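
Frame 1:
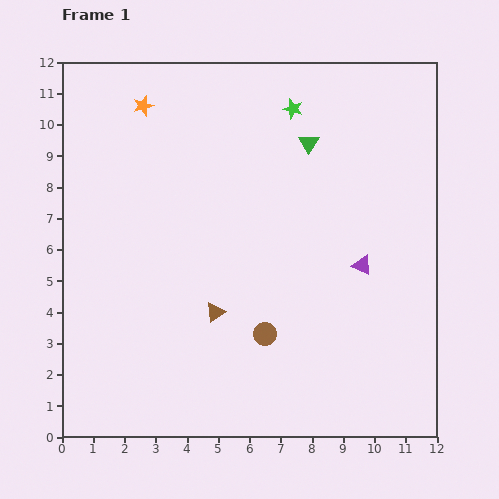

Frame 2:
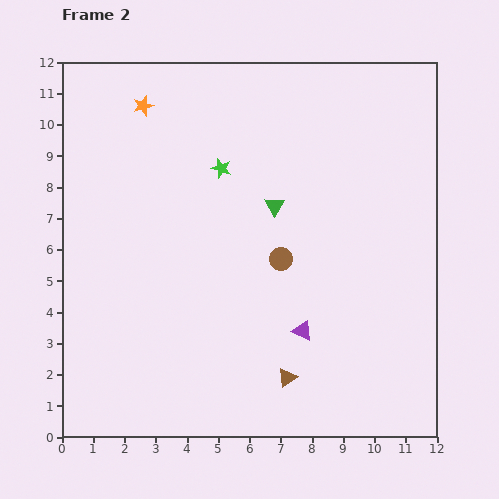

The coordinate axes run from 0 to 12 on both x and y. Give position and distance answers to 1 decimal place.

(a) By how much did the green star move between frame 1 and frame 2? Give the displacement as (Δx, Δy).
(-2.3, -1.9)

The green star was at (7.4, 10.5) in frame 1 and (5.1, 8.6) in frame 2.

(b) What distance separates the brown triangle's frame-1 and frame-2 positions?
3.1

The brown triangle moved from (4.9, 4.0) to (7.2, 1.9), a distance of √(2.3² + 2.1²) ≈ 3.1.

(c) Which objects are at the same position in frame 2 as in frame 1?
the orange star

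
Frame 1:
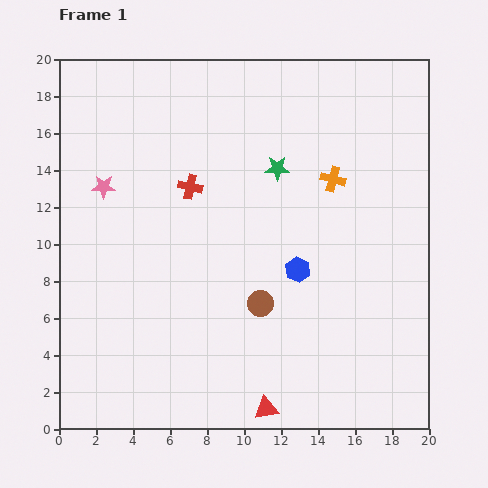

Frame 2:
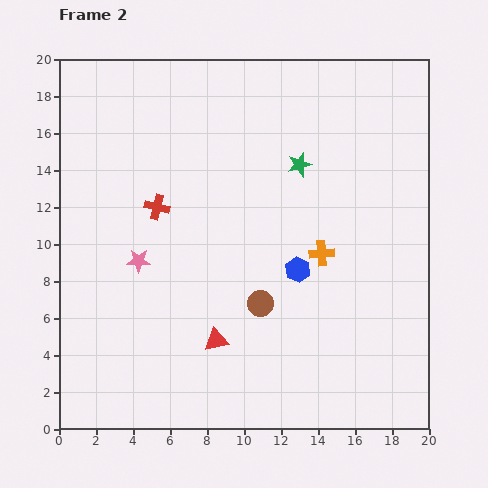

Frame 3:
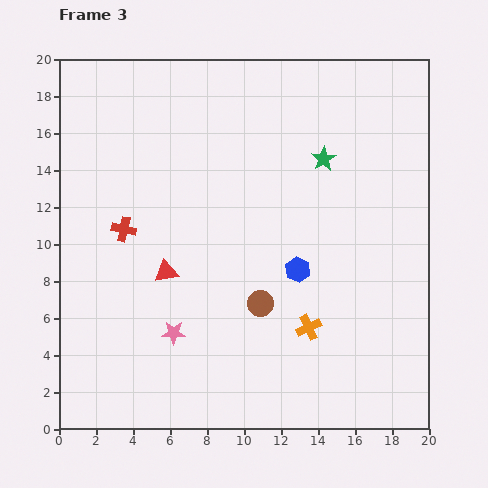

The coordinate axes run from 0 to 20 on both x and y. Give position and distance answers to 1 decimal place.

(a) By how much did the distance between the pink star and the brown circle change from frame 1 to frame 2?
-3.6

Distance in frame 1: 10.6. Distance in frame 2: 7.0.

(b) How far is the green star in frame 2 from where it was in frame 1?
1.2

The green star moved from (11.8, 14.1) to (13.0, 14.3), a distance of √(1.2² + 0.2²) ≈ 1.2.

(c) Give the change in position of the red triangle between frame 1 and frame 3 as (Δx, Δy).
(-5.4, 7.4)

The red triangle was at (11.2, 1.1) in frame 1 and (5.8, 8.5) in frame 3.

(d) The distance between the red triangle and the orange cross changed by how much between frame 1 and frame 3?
-4.6

Distance in frame 1: 12.9. Distance in frame 3: 8.3.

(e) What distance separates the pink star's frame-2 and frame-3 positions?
4.3

The pink star moved from (4.3, 9.1) to (6.2, 5.2), a distance of √(1.9² + 3.9²) ≈ 4.3.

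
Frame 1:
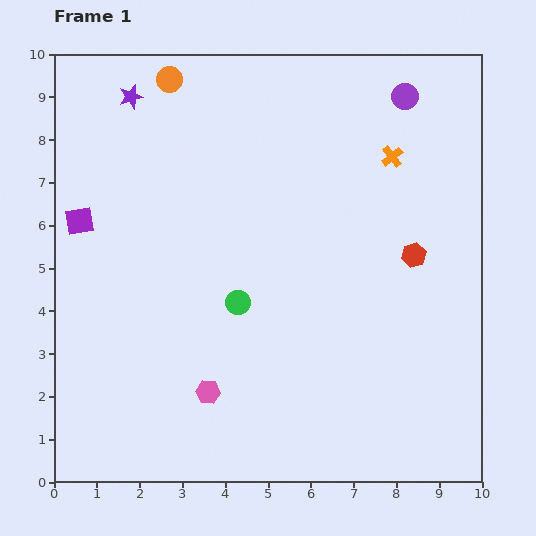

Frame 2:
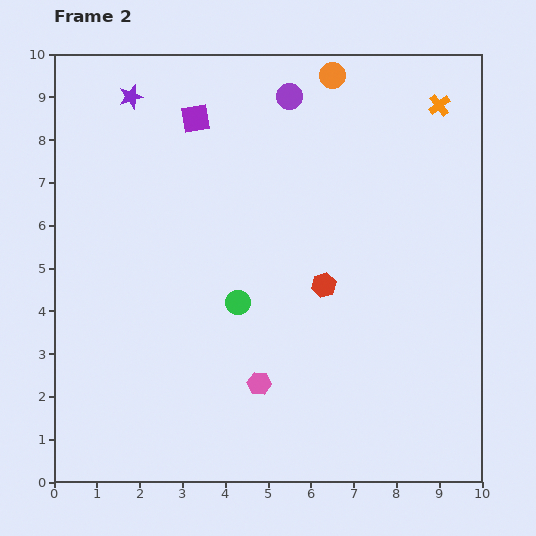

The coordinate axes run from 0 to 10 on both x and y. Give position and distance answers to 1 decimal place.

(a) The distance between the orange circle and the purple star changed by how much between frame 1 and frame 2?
+3.7

Distance in frame 1: 1.0. Distance in frame 2: 4.7.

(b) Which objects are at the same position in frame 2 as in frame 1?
the purple star, the green circle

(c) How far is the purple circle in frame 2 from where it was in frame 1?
2.7

The purple circle moved from (8.2, 9.0) to (5.5, 9.0), a distance of √(2.7² + 0.0²) ≈ 2.7.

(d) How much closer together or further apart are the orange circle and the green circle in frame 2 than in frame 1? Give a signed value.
+0.3

Distance in frame 1: 5.4. Distance in frame 2: 5.7.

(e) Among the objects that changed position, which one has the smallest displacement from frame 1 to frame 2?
the pink hexagon

(moved 1.2)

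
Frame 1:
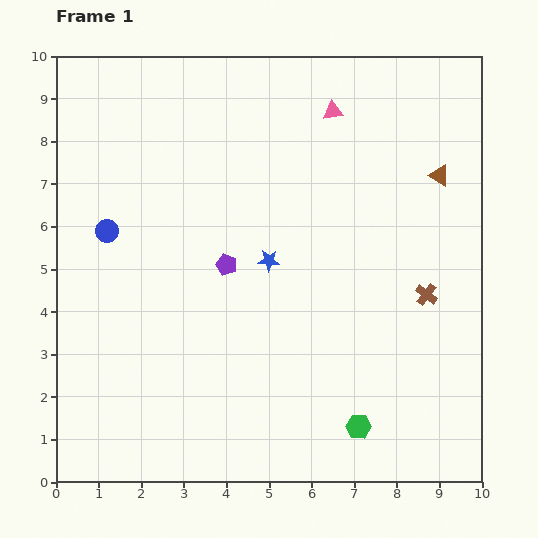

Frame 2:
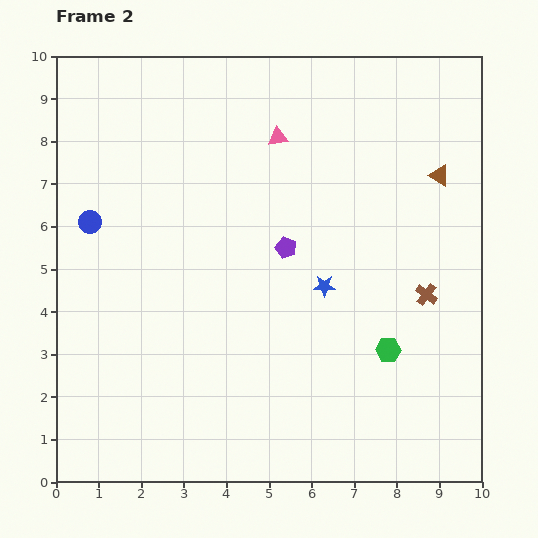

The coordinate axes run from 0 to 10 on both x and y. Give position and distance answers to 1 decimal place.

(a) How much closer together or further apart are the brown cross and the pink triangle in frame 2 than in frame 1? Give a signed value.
+0.3

Distance in frame 1: 4.8. Distance in frame 2: 5.1.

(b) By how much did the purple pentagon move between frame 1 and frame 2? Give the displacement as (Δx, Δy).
(1.4, 0.4)

The purple pentagon was at (4.0, 5.1) in frame 1 and (5.4, 5.5) in frame 2.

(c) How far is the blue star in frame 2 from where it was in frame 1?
1.4

The blue star moved from (5.0, 5.2) to (6.3, 4.6), a distance of √(1.3² + 0.6²) ≈ 1.4.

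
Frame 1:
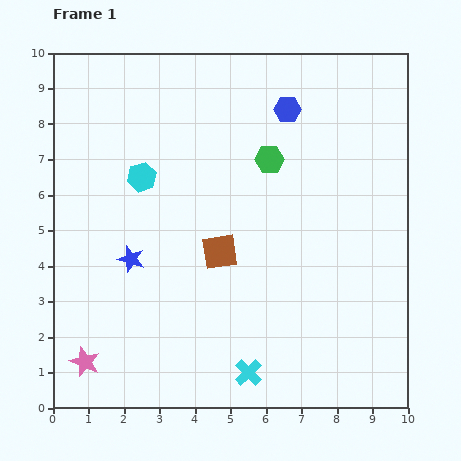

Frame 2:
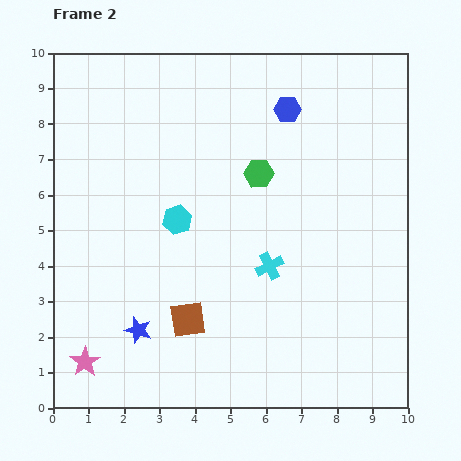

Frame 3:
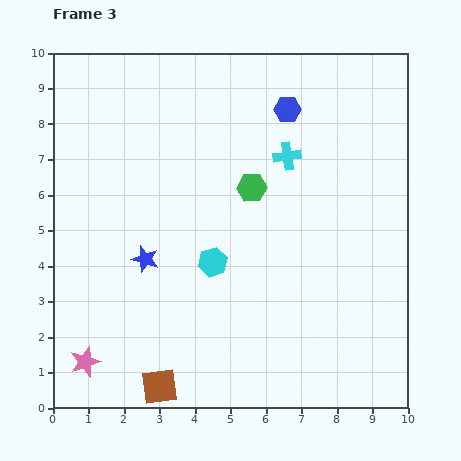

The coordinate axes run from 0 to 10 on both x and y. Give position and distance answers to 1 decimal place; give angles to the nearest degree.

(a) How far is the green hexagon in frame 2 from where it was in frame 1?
0.5

The green hexagon moved from (6.1, 7.0) to (5.8, 6.6), a distance of √(0.3² + 0.4²) ≈ 0.5.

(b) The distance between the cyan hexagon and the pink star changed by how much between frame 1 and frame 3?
-0.8

Distance in frame 1: 5.4. Distance in frame 3: 4.6.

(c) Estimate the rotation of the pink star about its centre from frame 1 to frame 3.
31° clockwise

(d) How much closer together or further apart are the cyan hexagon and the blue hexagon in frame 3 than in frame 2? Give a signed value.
+0.4

Distance in frame 2: 4.4. Distance in frame 3: 4.8.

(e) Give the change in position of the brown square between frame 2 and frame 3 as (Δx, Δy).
(-0.8, -1.9)

The brown square was at (3.8, 2.5) in frame 2 and (3.0, 0.6) in frame 3.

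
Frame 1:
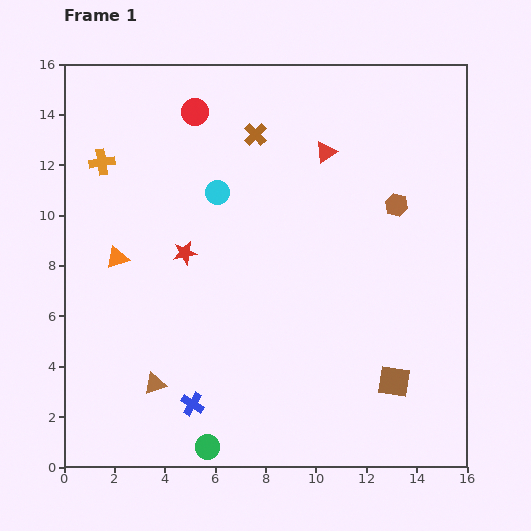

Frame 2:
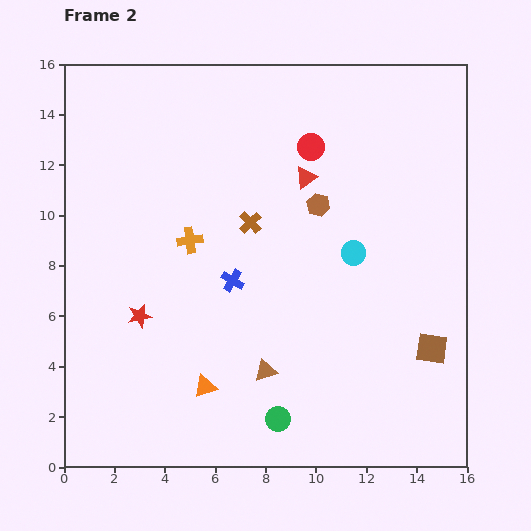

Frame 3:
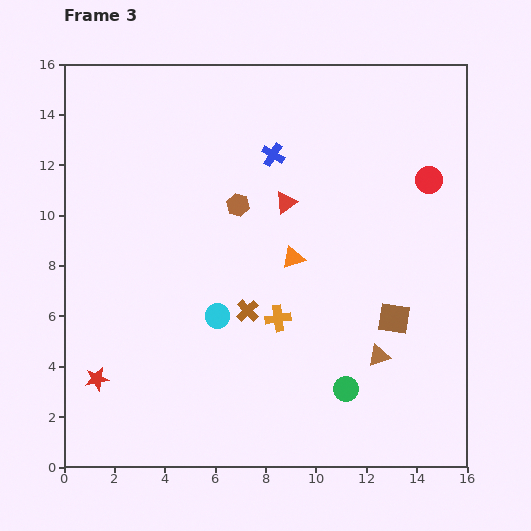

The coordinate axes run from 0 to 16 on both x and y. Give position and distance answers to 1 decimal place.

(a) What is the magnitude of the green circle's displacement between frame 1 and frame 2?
3.0

The green circle moved from (5.7, 0.8) to (8.5, 1.9), a distance of √(2.8² + 1.1²) ≈ 3.0.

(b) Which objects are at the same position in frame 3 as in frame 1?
none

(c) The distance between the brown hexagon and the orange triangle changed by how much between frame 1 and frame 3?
-8.3

Distance in frame 1: 11.3. Distance in frame 3: 3.0.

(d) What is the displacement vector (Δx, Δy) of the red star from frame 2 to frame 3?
(-1.7, -2.5)

The red star was at (3.0, 6.0) in frame 2 and (1.3, 3.5) in frame 3.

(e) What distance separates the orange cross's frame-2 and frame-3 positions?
4.7

The orange cross moved from (5.0, 9.0) to (8.5, 5.9), a distance of √(3.5² + 3.1²) ≈ 4.7.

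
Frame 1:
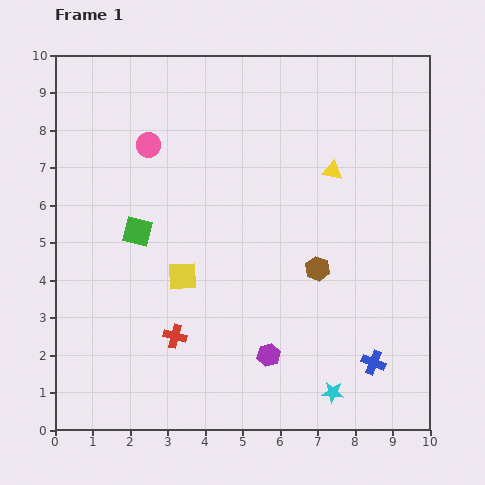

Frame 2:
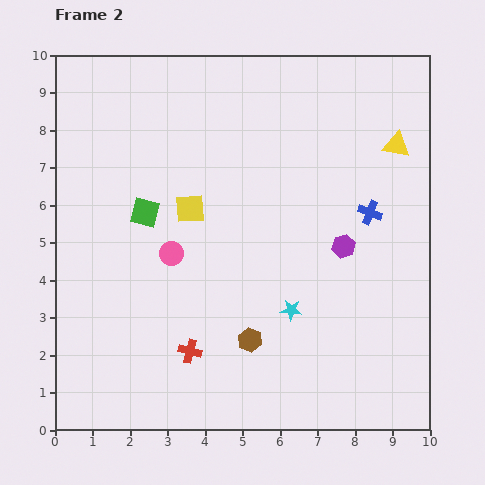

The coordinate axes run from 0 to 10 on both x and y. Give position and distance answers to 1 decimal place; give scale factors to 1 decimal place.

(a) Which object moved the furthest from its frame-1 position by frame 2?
the blue cross

(moved 4.0; next 3.5)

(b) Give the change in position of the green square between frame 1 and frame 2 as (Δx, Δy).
(0.2, 0.5)

The green square was at (2.2, 5.3) in frame 1 and (2.4, 5.8) in frame 2.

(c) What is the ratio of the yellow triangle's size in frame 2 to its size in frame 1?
1.4×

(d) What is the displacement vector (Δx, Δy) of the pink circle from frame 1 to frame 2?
(0.6, -2.9)

The pink circle was at (2.5, 7.6) in frame 1 and (3.1, 4.7) in frame 2.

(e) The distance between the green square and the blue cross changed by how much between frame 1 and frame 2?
-1.2

Distance in frame 1: 7.2. Distance in frame 2: 6.0.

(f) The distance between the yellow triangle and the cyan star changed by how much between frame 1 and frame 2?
-0.7

Distance in frame 1: 5.9. Distance in frame 2: 5.2.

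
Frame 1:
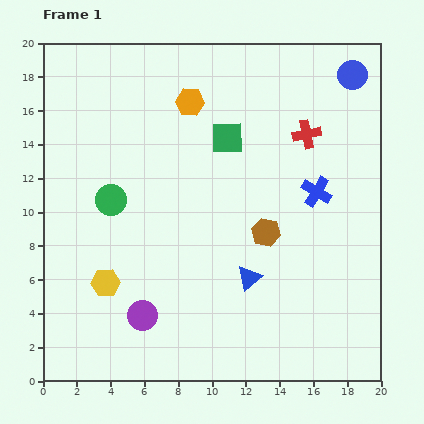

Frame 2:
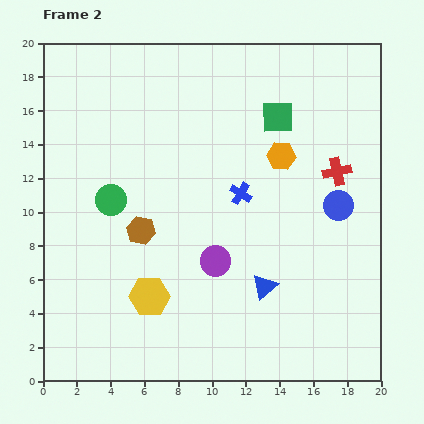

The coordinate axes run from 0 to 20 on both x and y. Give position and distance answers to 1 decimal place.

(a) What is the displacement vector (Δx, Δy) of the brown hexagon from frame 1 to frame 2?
(-7.4, 0.1)

The brown hexagon was at (13.2, 8.8) in frame 1 and (5.8, 8.9) in frame 2.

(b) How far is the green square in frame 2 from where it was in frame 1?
3.2

The green square moved from (10.9, 14.4) to (13.9, 15.6), a distance of √(3.0² + 1.2²) ≈ 3.2.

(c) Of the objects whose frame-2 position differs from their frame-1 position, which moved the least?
the blue triangle

(moved 1.0)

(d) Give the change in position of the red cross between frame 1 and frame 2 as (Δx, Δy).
(1.8, -2.2)

The red cross was at (15.6, 14.6) in frame 1 and (17.4, 12.4) in frame 2.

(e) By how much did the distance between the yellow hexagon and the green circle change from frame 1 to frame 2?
+1.2

Distance in frame 1: 4.9. Distance in frame 2: 6.1.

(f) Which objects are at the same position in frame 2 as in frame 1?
the green circle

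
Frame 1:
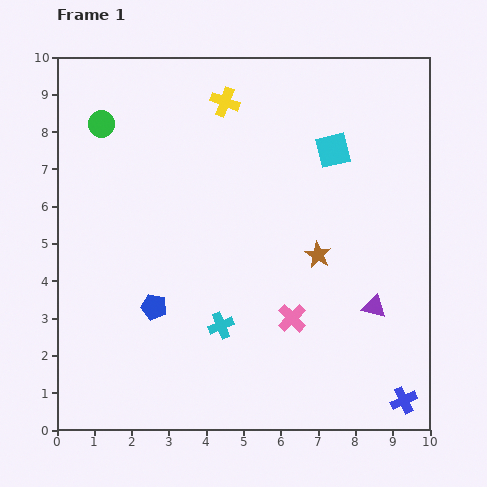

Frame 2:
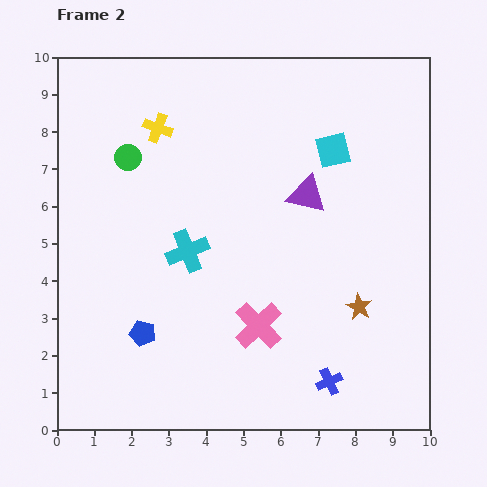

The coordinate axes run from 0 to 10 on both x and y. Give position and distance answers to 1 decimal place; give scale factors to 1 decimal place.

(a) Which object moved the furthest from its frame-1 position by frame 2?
the purple triangle

(moved 3.5; next 2.2)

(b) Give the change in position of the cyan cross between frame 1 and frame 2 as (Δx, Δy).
(-0.9, 2.0)

The cyan cross was at (4.4, 2.8) in frame 1 and (3.5, 4.8) in frame 2.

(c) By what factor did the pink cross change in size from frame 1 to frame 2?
1.7×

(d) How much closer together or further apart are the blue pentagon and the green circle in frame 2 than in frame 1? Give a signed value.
-0.4

Distance in frame 1: 5.1. Distance in frame 2: 4.7.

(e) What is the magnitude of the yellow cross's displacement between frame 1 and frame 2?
1.9

The yellow cross moved from (4.5, 8.8) to (2.7, 8.1), a distance of √(1.8² + 0.7²) ≈ 1.9.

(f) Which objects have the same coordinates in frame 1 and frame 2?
the cyan square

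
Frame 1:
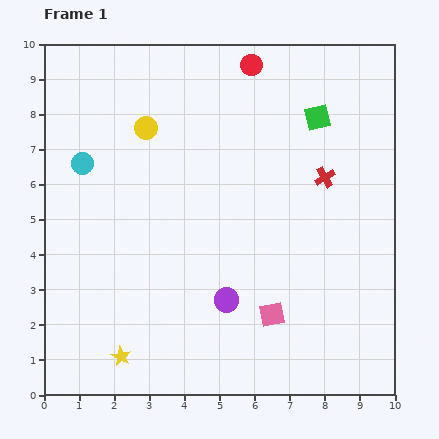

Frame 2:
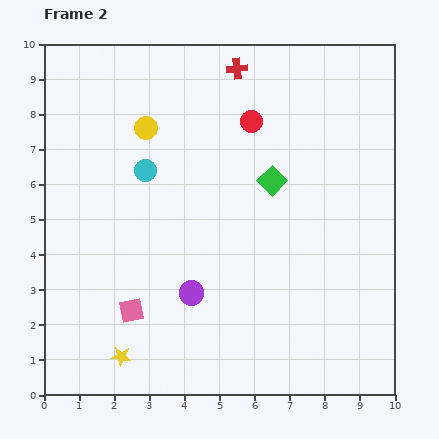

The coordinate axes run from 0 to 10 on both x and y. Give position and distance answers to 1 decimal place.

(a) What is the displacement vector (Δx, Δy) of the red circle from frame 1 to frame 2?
(0.0, -1.6)

The red circle was at (5.9, 9.4) in frame 1 and (5.9, 7.8) in frame 2.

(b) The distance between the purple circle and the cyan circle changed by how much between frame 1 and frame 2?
-2.0

Distance in frame 1: 5.7. Distance in frame 2: 3.7.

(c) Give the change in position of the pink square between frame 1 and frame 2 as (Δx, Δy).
(-4.0, 0.1)

The pink square was at (6.5, 2.3) in frame 1 and (2.5, 2.4) in frame 2.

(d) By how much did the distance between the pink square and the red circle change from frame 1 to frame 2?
-0.7

Distance in frame 1: 7.1. Distance in frame 2: 6.4.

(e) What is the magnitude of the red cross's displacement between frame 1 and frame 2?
4.0

The red cross moved from (8.0, 6.2) to (5.5, 9.3), a distance of √(2.5² + 3.1²) ≈ 4.0.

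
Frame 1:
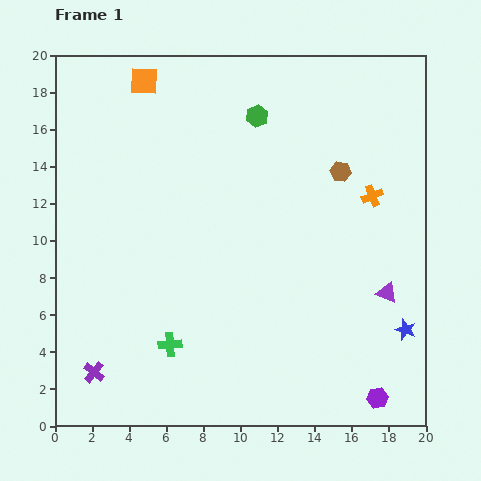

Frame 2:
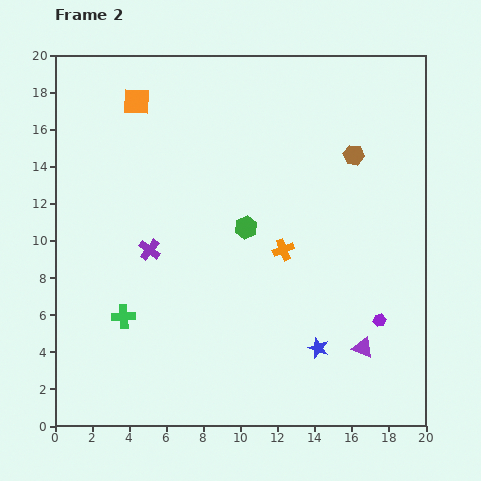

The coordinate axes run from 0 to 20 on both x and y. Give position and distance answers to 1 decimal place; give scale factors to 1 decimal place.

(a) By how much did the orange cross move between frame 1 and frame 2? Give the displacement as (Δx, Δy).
(-4.8, -2.9)

The orange cross was at (17.1, 12.4) in frame 1 and (12.3, 9.5) in frame 2.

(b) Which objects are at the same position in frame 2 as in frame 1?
none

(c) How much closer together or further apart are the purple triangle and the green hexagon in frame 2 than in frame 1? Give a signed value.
-2.7

Distance in frame 1: 11.8. Distance in frame 2: 9.1.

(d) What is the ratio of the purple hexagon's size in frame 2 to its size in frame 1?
0.6×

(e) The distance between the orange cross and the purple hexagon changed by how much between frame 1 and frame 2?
-4.5

Distance in frame 1: 10.9. Distance in frame 2: 6.4.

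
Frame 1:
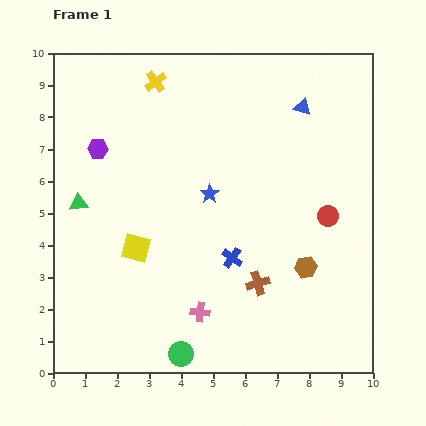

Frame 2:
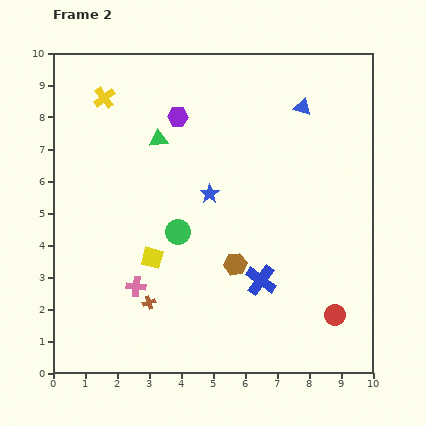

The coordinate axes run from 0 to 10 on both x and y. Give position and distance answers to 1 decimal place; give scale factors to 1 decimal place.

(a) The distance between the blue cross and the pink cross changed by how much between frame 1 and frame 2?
+1.9

Distance in frame 1: 2.0. Distance in frame 2: 3.9.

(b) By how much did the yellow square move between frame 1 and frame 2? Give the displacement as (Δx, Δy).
(0.5, -0.3)

The yellow square was at (2.6, 3.9) in frame 1 and (3.1, 3.6) in frame 2.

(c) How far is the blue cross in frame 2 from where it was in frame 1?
1.1

The blue cross moved from (5.6, 3.6) to (6.5, 2.9), a distance of √(0.9² + 0.7²) ≈ 1.1.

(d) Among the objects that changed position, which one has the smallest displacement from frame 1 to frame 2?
the yellow square

(moved 0.6)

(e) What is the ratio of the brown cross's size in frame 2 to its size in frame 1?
0.6×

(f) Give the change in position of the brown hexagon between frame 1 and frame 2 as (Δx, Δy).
(-2.2, 0.1)

The brown hexagon was at (7.9, 3.3) in frame 1 and (5.7, 3.4) in frame 2.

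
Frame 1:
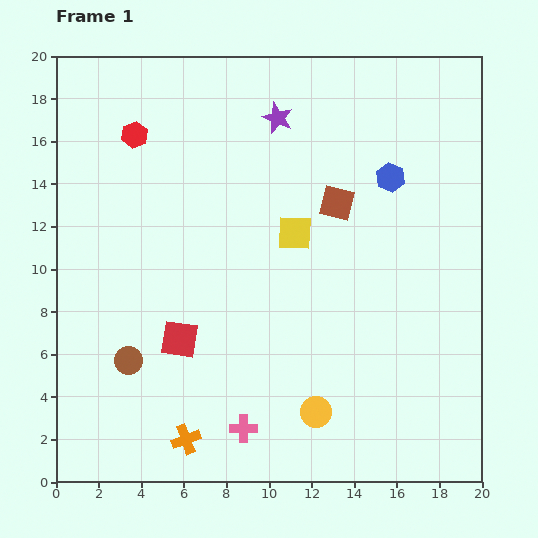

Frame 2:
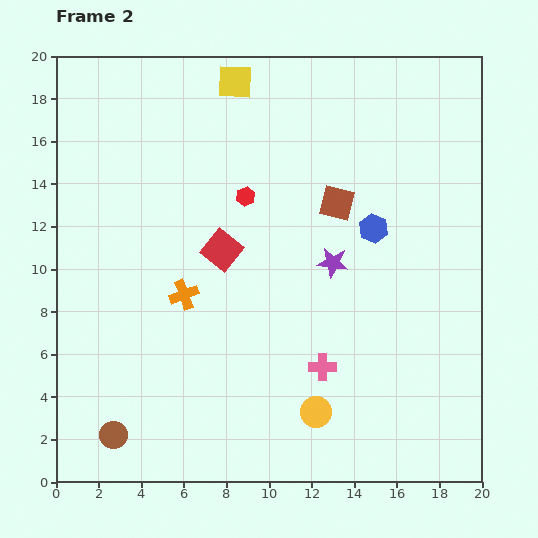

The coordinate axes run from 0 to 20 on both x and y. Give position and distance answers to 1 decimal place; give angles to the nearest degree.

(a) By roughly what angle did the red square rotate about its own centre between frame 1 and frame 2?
31° clockwise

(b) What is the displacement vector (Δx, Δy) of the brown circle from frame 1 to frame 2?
(-0.7, -3.5)

The brown circle was at (3.4, 5.7) in frame 1 and (2.7, 2.2) in frame 2.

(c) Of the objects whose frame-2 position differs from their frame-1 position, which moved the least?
the blue hexagon

(moved 2.5)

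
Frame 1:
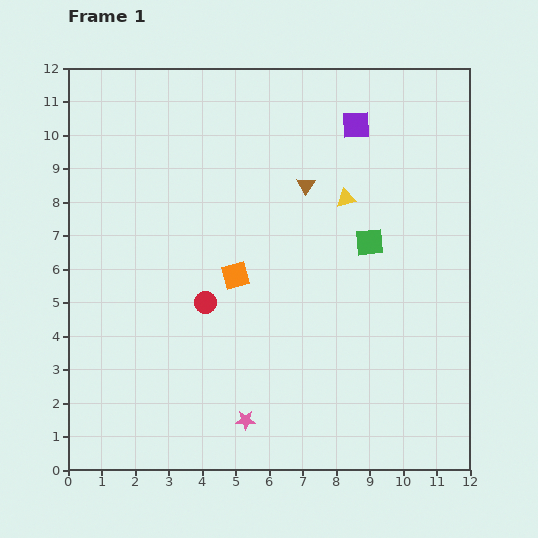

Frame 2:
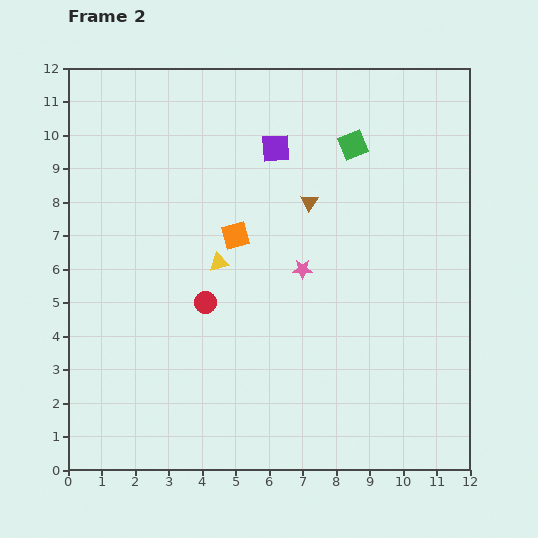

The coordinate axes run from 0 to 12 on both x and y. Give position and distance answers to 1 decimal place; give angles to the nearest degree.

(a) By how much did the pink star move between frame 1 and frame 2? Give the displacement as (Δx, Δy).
(1.7, 4.5)

The pink star was at (5.3, 1.5) in frame 1 and (7.0, 6.0) in frame 2.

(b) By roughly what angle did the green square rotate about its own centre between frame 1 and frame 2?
17° counter-clockwise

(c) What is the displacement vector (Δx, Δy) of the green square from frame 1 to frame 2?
(-0.5, 2.9)

The green square was at (9.0, 6.8) in frame 1 and (8.5, 9.7) in frame 2.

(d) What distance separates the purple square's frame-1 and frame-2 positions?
2.5

The purple square moved from (8.6, 10.3) to (6.2, 9.6), a distance of √(2.4² + 0.7²) ≈ 2.5.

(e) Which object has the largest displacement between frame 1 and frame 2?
the pink star

(moved 4.8; next 4.2)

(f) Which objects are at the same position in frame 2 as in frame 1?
the red circle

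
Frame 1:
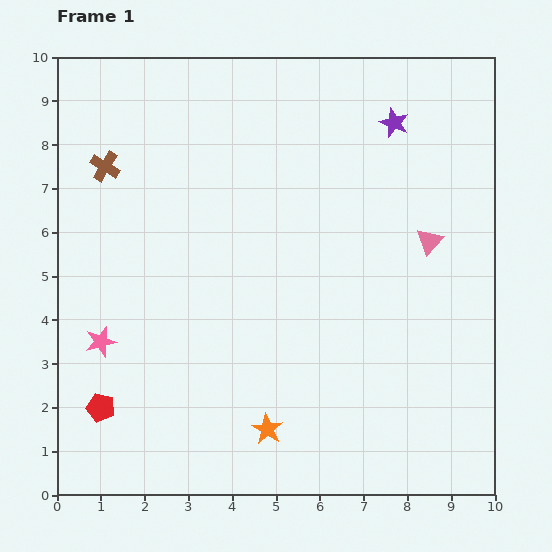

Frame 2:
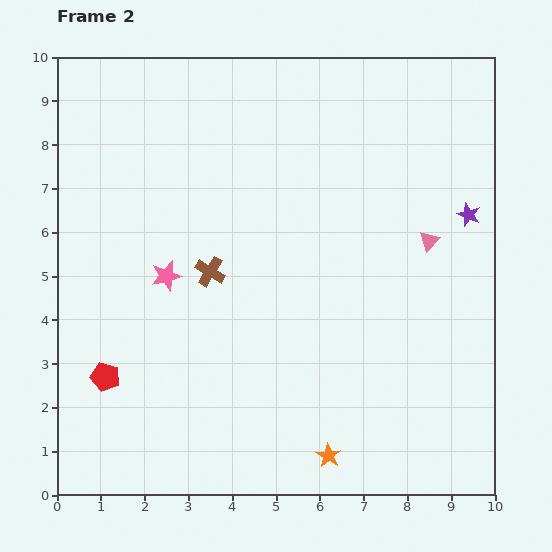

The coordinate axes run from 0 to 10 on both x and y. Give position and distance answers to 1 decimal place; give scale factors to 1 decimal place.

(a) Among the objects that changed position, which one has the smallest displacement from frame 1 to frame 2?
the red pentagon

(moved 0.7)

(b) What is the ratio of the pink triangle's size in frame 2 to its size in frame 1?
0.8×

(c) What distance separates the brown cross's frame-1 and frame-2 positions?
3.4

The brown cross moved from (1.1, 7.5) to (3.5, 5.1), a distance of √(2.4² + 2.4²) ≈ 3.4.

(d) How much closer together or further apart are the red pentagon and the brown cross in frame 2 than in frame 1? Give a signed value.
-2.1

Distance in frame 1: 5.5. Distance in frame 2: 3.4.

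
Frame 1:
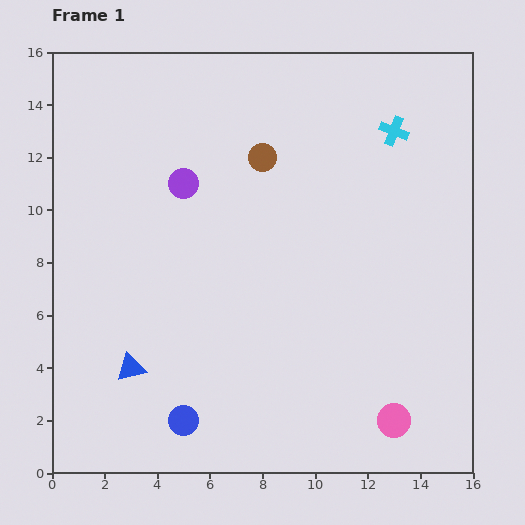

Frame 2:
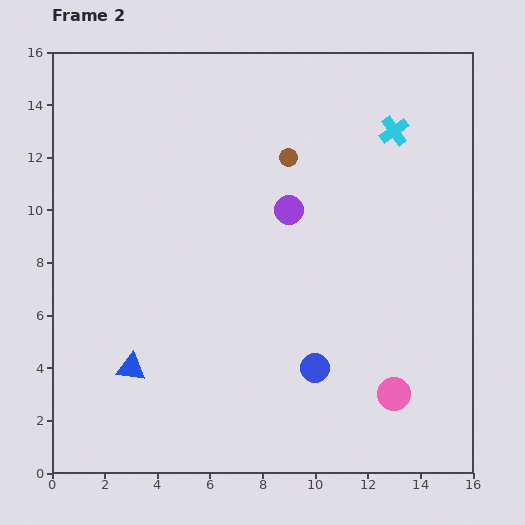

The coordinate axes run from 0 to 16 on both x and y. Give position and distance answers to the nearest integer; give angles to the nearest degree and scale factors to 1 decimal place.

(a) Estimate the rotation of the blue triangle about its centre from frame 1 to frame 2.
21° clockwise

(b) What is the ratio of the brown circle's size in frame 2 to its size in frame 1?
0.6×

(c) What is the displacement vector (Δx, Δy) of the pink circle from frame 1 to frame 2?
(0, 1)

The pink circle was at (13, 2) in frame 1 and (13, 3) in frame 2.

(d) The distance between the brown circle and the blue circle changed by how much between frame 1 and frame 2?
-2

Distance in frame 1: 10. Distance in frame 2: 8.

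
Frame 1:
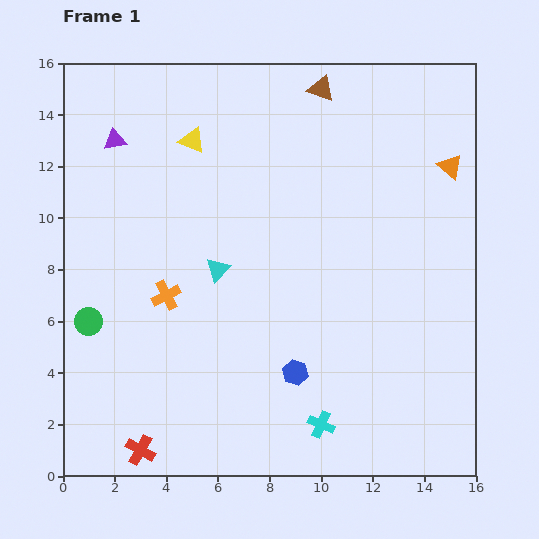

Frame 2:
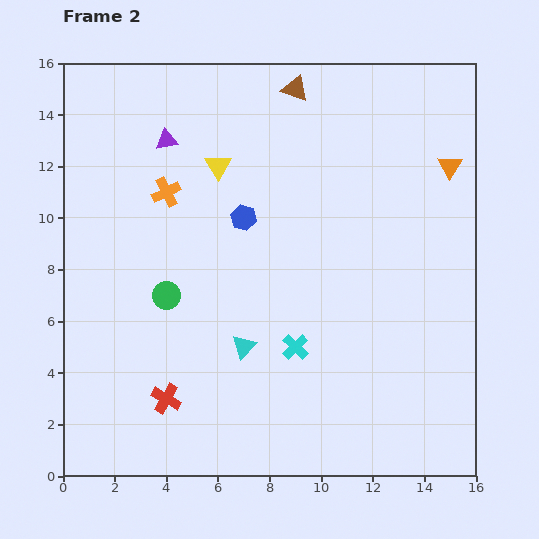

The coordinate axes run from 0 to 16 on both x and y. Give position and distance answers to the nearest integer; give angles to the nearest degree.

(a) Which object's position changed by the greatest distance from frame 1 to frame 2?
the blue hexagon

(moved 6; next 4)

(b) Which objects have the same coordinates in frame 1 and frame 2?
the orange triangle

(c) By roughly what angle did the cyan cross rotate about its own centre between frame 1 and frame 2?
21° clockwise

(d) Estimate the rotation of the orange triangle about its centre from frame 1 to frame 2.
21° clockwise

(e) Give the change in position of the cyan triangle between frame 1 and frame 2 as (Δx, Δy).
(1, -3)

The cyan triangle was at (6, 8) in frame 1 and (7, 5) in frame 2.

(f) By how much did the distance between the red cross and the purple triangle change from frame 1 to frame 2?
-2

Distance in frame 1: 12. Distance in frame 2: 10.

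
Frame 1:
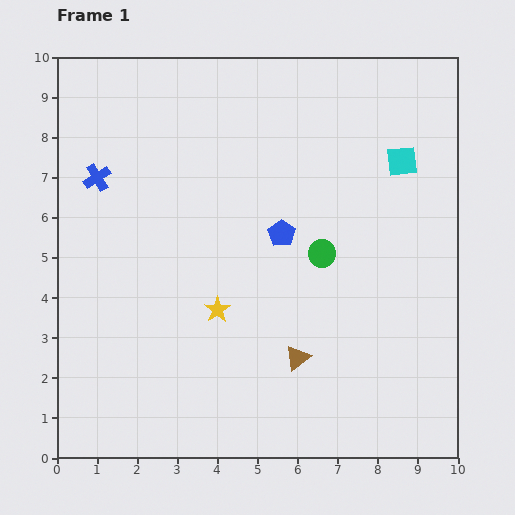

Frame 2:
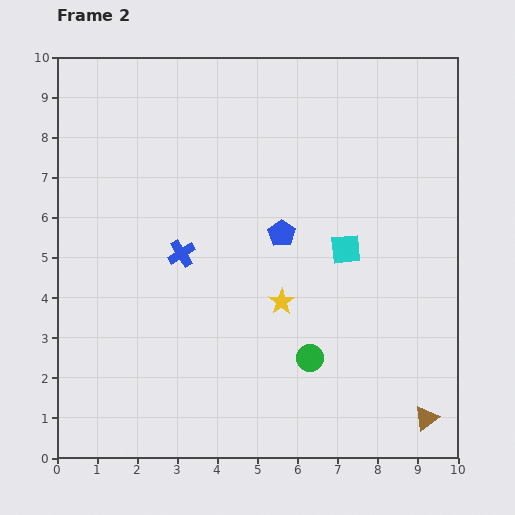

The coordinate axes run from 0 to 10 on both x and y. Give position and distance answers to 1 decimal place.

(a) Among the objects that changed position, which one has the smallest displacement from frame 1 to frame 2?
the yellow star

(moved 1.6)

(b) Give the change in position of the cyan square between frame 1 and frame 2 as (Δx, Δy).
(-1.4, -2.2)

The cyan square was at (8.6, 7.4) in frame 1 and (7.2, 5.2) in frame 2.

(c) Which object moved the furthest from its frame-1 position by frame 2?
the brown triangle

(moved 3.5; next 2.8)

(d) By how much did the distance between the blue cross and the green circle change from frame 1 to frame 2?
-1.8

Distance in frame 1: 5.9. Distance in frame 2: 4.1.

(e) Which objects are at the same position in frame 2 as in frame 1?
the blue pentagon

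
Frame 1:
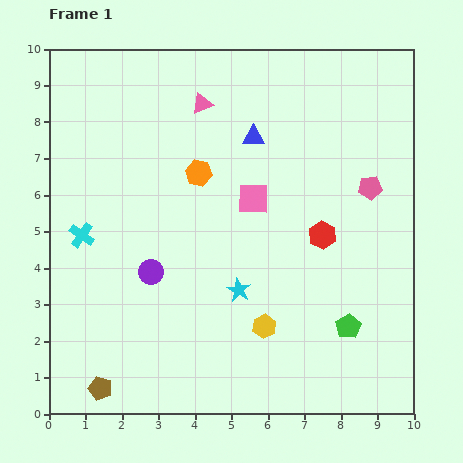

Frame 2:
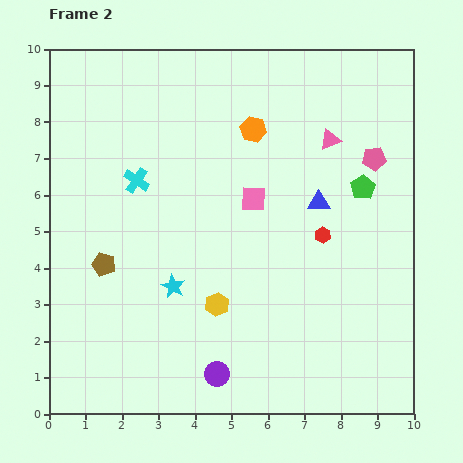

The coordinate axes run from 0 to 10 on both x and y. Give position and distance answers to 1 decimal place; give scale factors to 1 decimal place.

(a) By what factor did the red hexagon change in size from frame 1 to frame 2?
0.6×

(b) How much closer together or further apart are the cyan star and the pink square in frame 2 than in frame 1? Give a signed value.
+0.8

Distance in frame 1: 2.5. Distance in frame 2: 3.3.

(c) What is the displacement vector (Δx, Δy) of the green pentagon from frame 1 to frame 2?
(0.4, 3.8)

The green pentagon was at (8.2, 2.4) in frame 1 and (8.6, 6.2) in frame 2.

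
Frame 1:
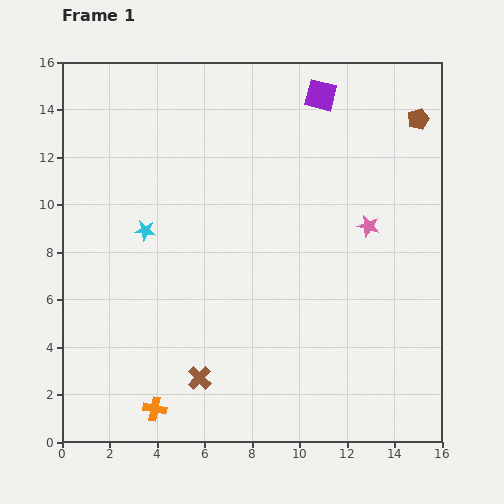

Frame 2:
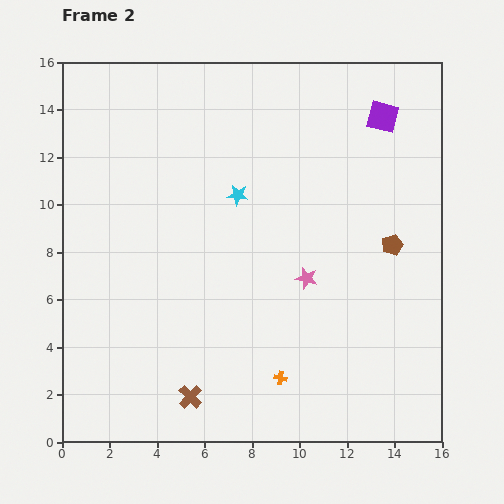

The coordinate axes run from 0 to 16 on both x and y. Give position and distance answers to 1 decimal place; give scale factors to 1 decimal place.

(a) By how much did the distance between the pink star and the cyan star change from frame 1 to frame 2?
-4.9

Distance in frame 1: 9.4. Distance in frame 2: 4.5.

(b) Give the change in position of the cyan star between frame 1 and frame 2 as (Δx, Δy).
(3.9, 1.5)

The cyan star was at (3.5, 8.9) in frame 1 and (7.4, 10.4) in frame 2.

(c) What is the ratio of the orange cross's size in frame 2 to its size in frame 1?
0.6×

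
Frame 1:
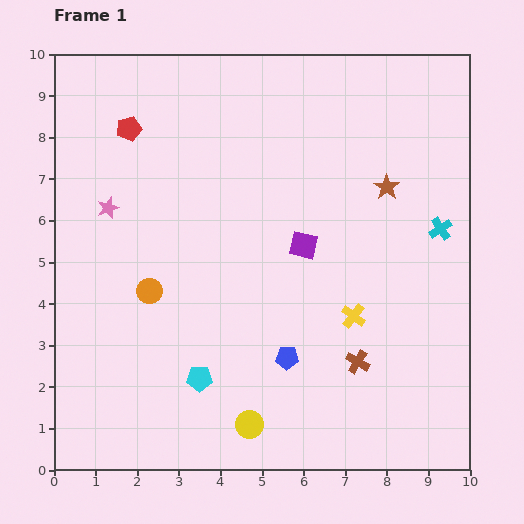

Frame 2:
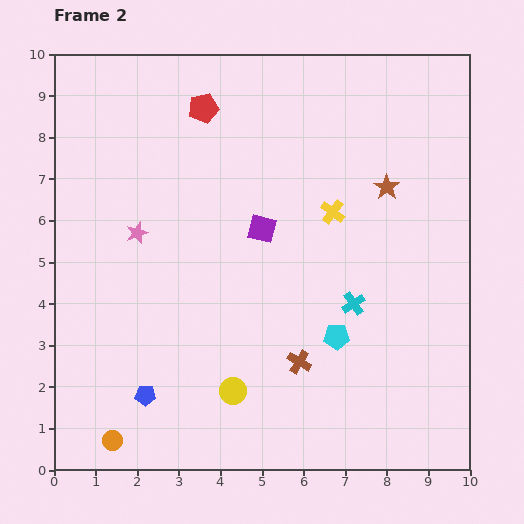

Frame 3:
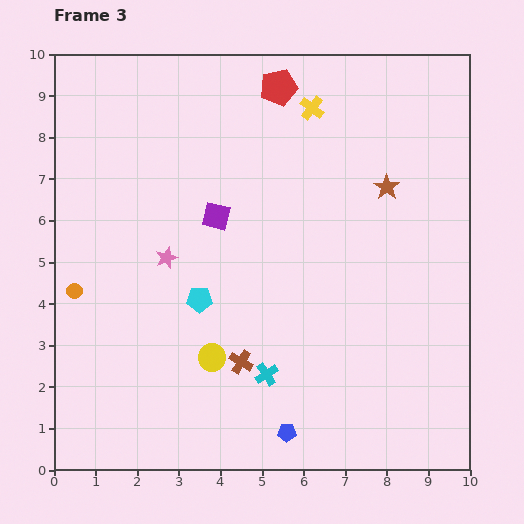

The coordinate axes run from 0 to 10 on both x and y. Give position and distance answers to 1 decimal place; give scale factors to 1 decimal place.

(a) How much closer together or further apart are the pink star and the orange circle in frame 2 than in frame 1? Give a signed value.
+2.8

Distance in frame 1: 2.2. Distance in frame 2: 5.0.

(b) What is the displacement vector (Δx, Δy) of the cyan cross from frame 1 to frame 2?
(-2.1, -1.8)

The cyan cross was at (9.3, 5.8) in frame 1 and (7.2, 4.0) in frame 2.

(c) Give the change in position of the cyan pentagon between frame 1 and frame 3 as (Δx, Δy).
(0.0, 1.9)

The cyan pentagon was at (3.5, 2.2) in frame 1 and (3.5, 4.1) in frame 3.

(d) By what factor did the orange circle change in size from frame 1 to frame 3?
0.6×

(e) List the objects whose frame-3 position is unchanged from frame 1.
the brown star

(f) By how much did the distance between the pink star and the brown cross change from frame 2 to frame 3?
-1.9

Distance in frame 2: 5.0. Distance in frame 3: 3.1.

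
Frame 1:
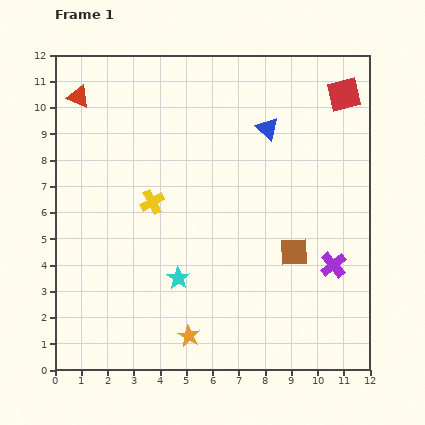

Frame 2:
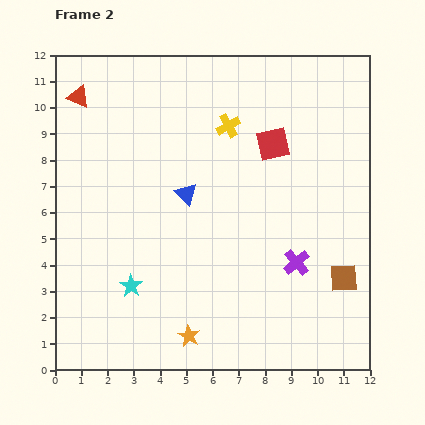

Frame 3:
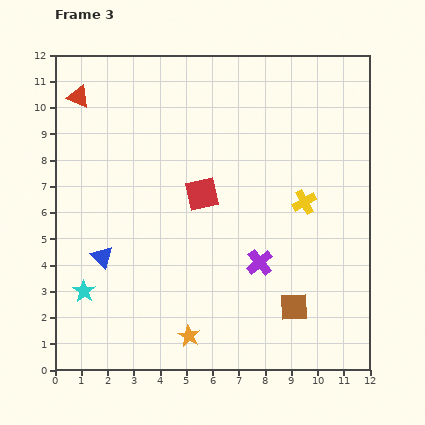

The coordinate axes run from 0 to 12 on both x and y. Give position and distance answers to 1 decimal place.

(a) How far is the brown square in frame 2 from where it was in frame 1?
2.1

The brown square moved from (9.1, 4.5) to (11.0, 3.5), a distance of √(1.9² + 1.0²) ≈ 2.1.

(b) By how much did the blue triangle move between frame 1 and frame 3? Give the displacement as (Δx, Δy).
(-6.3, -4.9)

The blue triangle was at (8.1, 9.2) in frame 1 and (1.8, 4.3) in frame 3.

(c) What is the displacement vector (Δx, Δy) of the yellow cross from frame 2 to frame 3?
(2.9, -2.9)

The yellow cross was at (6.6, 9.3) in frame 2 and (9.5, 6.4) in frame 3.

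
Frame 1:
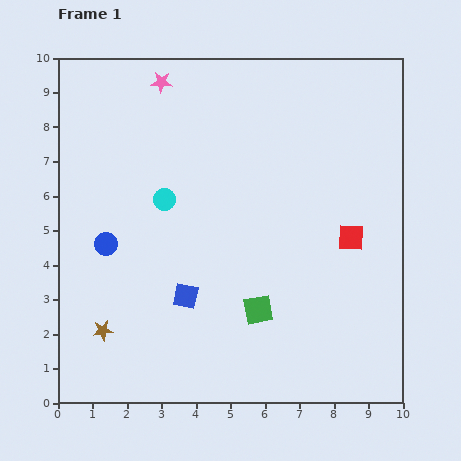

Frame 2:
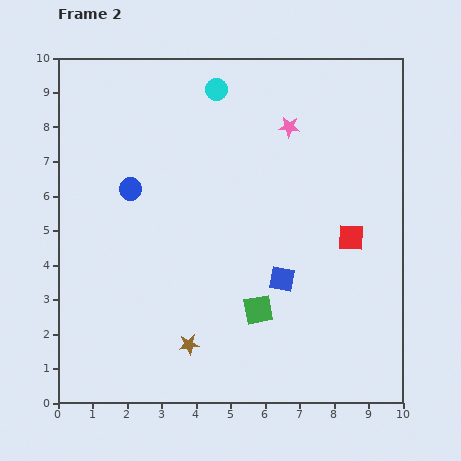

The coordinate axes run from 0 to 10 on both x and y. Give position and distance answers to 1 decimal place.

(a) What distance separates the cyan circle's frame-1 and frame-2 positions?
3.5

The cyan circle moved from (3.1, 5.9) to (4.6, 9.1), a distance of √(1.5² + 3.2²) ≈ 3.5.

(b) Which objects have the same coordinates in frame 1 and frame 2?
the red square, the green square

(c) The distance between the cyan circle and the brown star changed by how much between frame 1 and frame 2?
+3.2

Distance in frame 1: 4.2. Distance in frame 2: 7.4.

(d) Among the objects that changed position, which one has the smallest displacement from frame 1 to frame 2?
the blue circle

(moved 1.7)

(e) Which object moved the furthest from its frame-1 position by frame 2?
the pink star

(moved 3.9; next 3.5)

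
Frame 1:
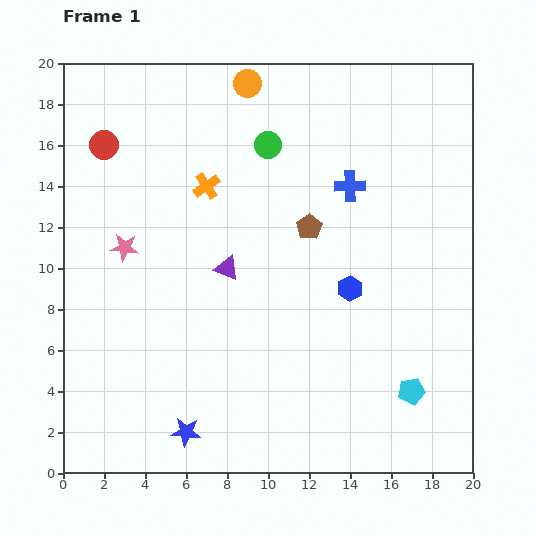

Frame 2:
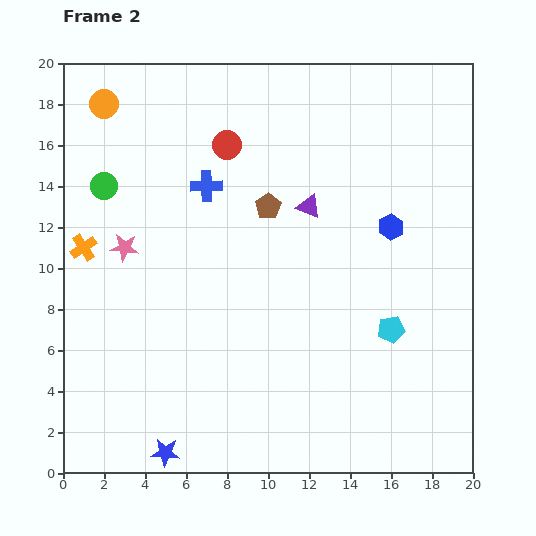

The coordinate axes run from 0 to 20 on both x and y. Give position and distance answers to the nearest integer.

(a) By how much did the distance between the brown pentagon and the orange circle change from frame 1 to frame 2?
+1

Distance in frame 1: 8. Distance in frame 2: 9.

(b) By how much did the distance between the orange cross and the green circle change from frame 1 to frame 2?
-1

Distance in frame 1: 4. Distance in frame 2: 3.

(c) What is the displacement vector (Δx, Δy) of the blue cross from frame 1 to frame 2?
(-7, 0)

The blue cross was at (14, 14) in frame 1 and (7, 14) in frame 2.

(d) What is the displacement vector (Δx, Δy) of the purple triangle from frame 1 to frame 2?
(4, 3)

The purple triangle was at (8, 10) in frame 1 and (12, 13) in frame 2.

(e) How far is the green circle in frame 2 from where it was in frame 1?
8

The green circle moved from (10, 16) to (2, 14), a distance of √(8² + 2²) ≈ 8.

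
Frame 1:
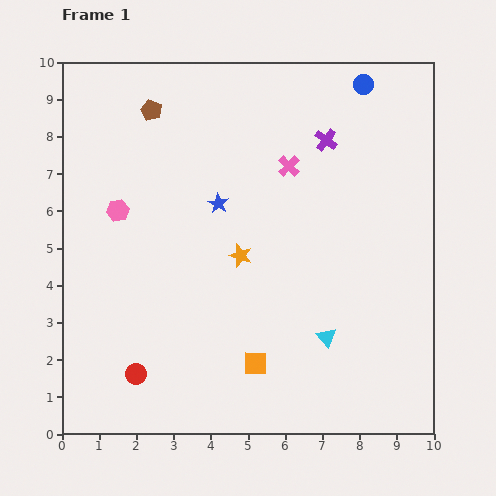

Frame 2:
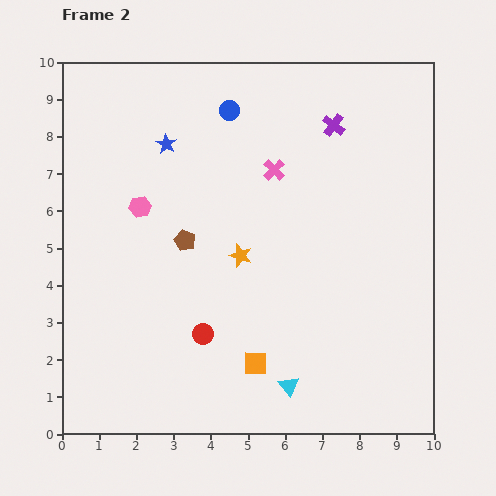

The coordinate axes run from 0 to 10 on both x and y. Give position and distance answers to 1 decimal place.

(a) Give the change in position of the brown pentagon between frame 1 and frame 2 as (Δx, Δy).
(0.9, -3.5)

The brown pentagon was at (2.4, 8.7) in frame 1 and (3.3, 5.2) in frame 2.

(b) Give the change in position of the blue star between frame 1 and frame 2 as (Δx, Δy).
(-1.4, 1.6)

The blue star was at (4.2, 6.2) in frame 1 and (2.8, 7.8) in frame 2.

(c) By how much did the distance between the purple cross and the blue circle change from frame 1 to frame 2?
+1.0

Distance in frame 1: 1.8. Distance in frame 2: 2.8.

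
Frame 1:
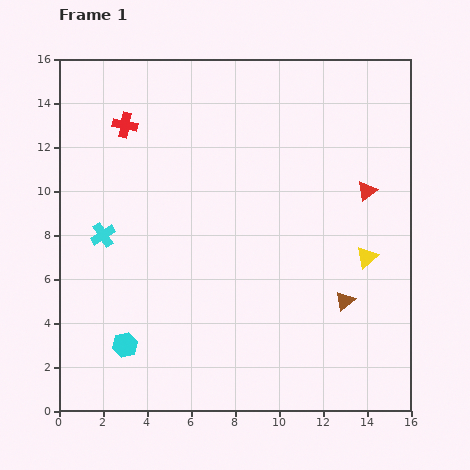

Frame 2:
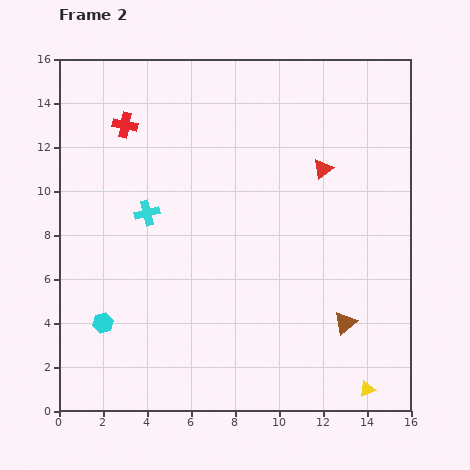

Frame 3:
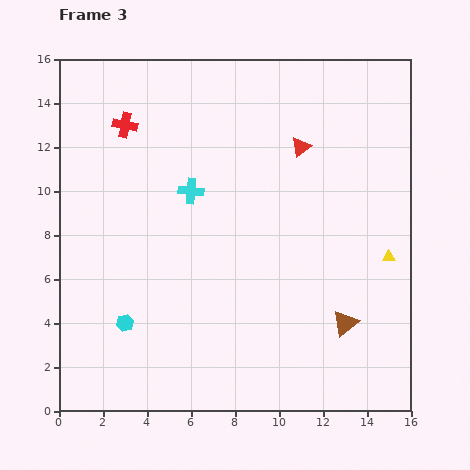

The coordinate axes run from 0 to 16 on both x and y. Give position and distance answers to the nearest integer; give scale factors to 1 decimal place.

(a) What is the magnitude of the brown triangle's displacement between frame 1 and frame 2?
1

The brown triangle moved from (13, 5) to (13, 4), a distance of √(0² + 1²) ≈ 1.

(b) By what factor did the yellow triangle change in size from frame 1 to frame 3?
0.6×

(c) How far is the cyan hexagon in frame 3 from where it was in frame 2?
1

The cyan hexagon moved from (2, 4) to (3, 4), a distance of √(1² + 0²) ≈ 1.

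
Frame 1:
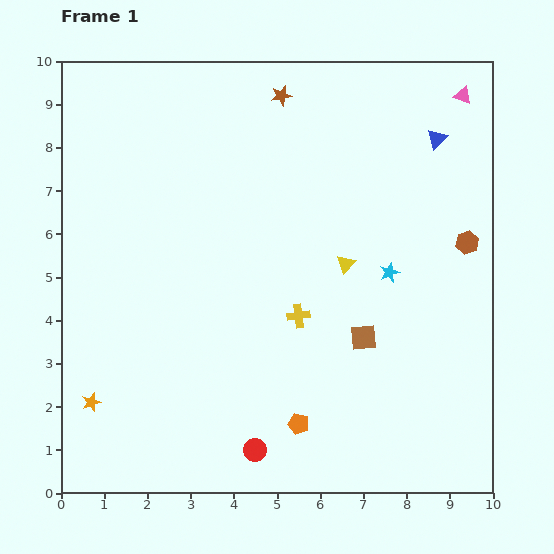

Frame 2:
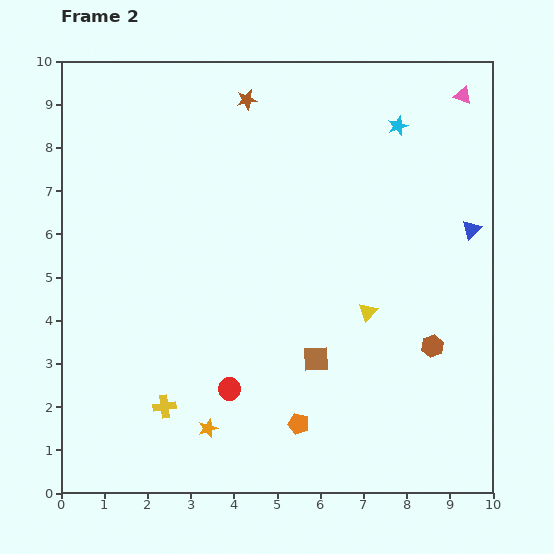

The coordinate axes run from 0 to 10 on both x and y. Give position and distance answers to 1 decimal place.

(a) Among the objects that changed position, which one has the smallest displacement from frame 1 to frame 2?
the brown star

(moved 0.8)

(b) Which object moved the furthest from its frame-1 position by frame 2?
the yellow cross

(moved 3.7; next 3.4)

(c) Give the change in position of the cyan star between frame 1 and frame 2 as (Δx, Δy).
(0.2, 3.4)

The cyan star was at (7.6, 5.1) in frame 1 and (7.8, 8.5) in frame 2.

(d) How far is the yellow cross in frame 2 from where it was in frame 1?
3.7

The yellow cross moved from (5.5, 4.1) to (2.4, 2.0), a distance of √(3.1² + 2.1²) ≈ 3.7.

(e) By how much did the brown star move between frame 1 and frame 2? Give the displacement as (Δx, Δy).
(-0.8, -0.1)

The brown star was at (5.1, 9.2) in frame 1 and (4.3, 9.1) in frame 2.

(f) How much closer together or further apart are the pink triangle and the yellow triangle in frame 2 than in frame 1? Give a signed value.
+0.8

Distance in frame 1: 4.7. Distance in frame 2: 5.5.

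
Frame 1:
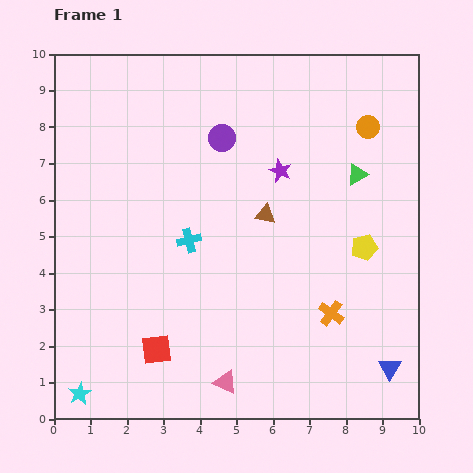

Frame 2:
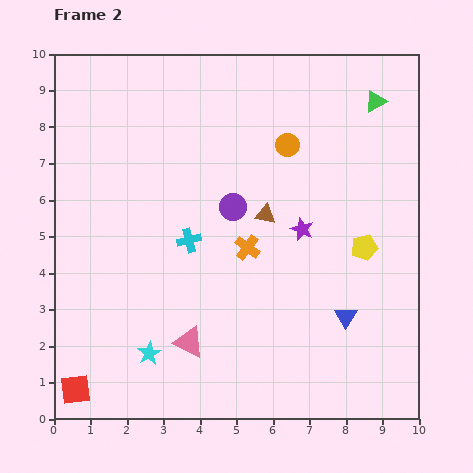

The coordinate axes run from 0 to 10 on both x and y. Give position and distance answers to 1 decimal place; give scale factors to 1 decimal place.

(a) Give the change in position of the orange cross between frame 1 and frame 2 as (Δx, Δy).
(-2.3, 1.8)

The orange cross was at (7.6, 2.9) in frame 1 and (5.3, 4.7) in frame 2.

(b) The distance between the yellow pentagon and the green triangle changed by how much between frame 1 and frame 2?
+2.0

Distance in frame 1: 2.0. Distance in frame 2: 4.0.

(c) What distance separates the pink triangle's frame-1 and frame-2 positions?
1.5

The pink triangle moved from (4.7, 1.0) to (3.7, 2.1), a distance of √(1.0² + 1.1²) ≈ 1.5.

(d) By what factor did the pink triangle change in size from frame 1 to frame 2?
1.3×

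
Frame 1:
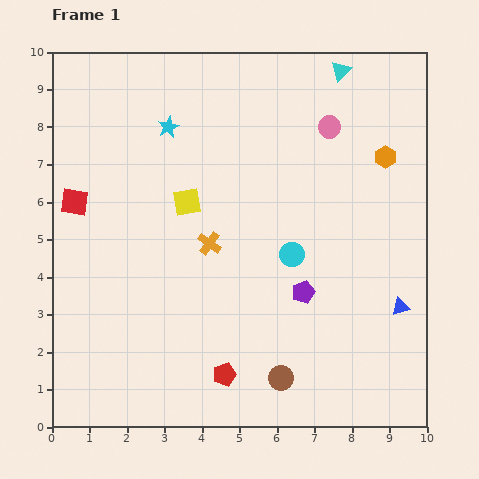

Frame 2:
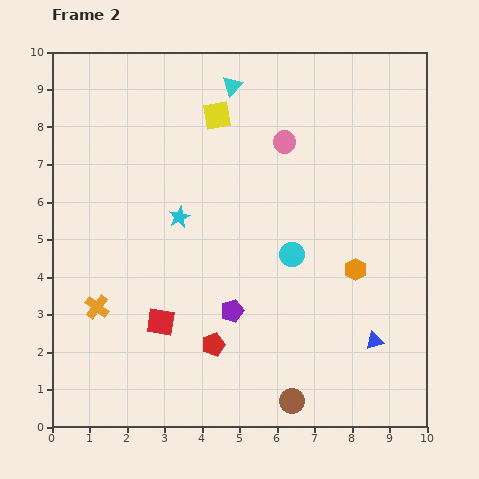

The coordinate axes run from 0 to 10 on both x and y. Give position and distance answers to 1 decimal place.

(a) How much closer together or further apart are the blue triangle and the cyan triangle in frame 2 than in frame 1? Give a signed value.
+1.3

Distance in frame 1: 6.5. Distance in frame 2: 7.8.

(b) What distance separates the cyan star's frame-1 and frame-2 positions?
2.4

The cyan star moved from (3.1, 8.0) to (3.4, 5.6), a distance of √(0.3² + 2.4²) ≈ 2.4.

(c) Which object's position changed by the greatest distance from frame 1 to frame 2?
the red square

(moved 3.9; next 3.4)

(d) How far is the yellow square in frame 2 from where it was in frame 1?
2.4

The yellow square moved from (3.6, 6.0) to (4.4, 8.3), a distance of √(0.8² + 2.3²) ≈ 2.4.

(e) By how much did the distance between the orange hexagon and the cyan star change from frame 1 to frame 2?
-1.0

Distance in frame 1: 5.9. Distance in frame 2: 4.9.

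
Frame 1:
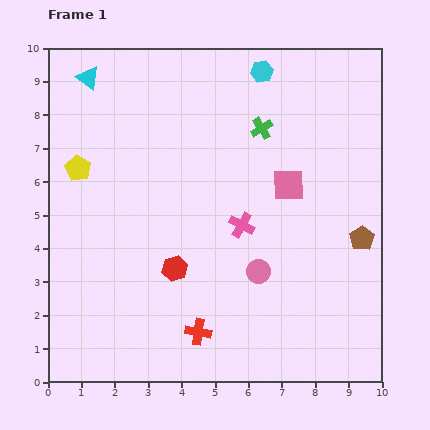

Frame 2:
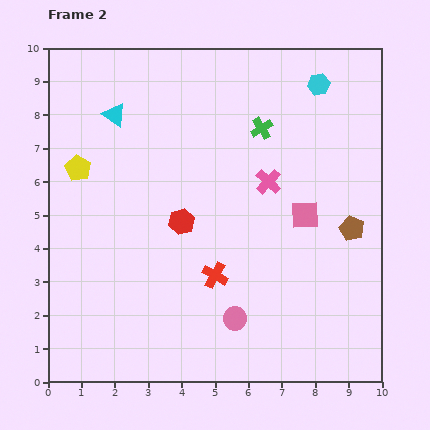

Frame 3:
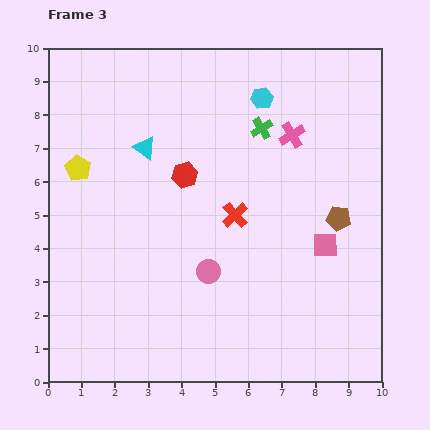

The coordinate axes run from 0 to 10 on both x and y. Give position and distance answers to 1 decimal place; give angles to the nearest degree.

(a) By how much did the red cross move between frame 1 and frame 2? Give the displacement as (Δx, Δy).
(0.5, 1.7)

The red cross was at (4.5, 1.5) in frame 1 and (5.0, 3.2) in frame 2.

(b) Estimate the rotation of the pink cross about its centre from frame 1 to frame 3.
31° clockwise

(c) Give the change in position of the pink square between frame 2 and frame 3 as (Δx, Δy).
(0.6, -0.9)

The pink square was at (7.7, 5.0) in frame 2 and (8.3, 4.1) in frame 3.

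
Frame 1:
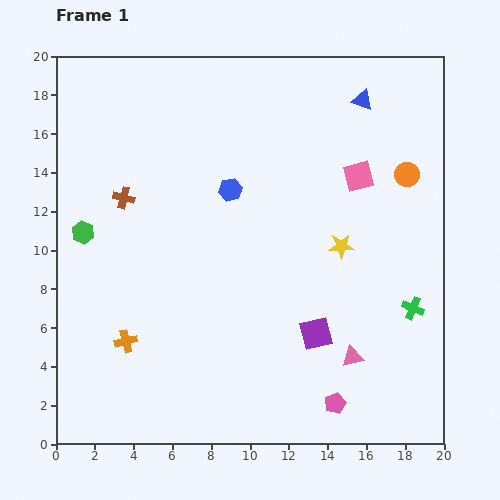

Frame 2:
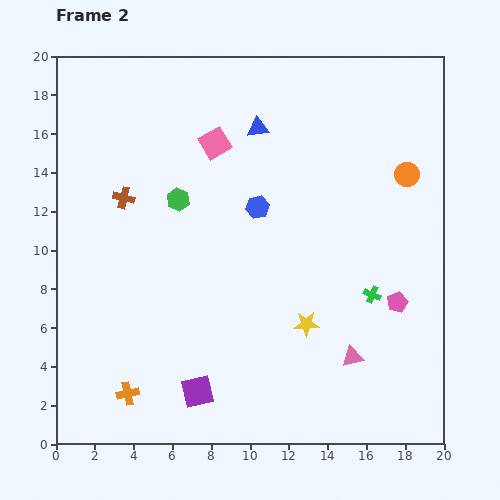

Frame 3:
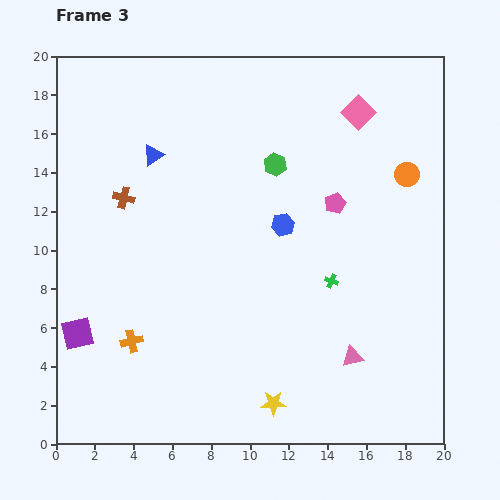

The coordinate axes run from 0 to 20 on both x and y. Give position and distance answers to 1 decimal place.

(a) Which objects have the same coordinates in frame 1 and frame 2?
the pink triangle, the orange circle, the brown cross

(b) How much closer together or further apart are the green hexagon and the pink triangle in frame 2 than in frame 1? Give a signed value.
-3.2

Distance in frame 1: 15.3. Distance in frame 2: 12.1.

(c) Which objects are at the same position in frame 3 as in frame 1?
the pink triangle, the orange circle, the brown cross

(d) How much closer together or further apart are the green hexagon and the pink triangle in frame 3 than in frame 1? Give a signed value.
-4.6

Distance in frame 1: 15.3. Distance in frame 3: 10.7.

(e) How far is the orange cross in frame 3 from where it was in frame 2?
2.7

The orange cross moved from (3.7, 2.6) to (3.9, 5.3), a distance of √(0.2² + 2.7²) ≈ 2.7.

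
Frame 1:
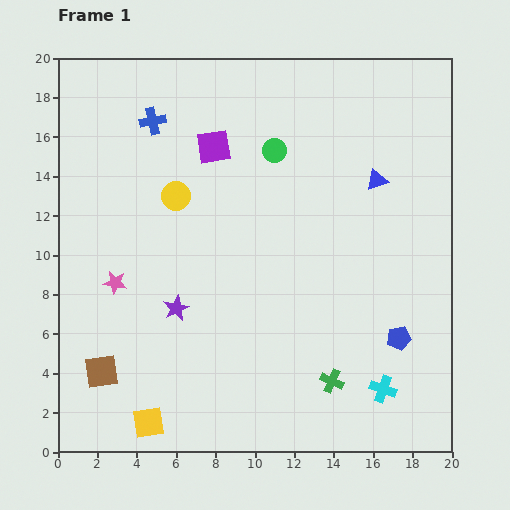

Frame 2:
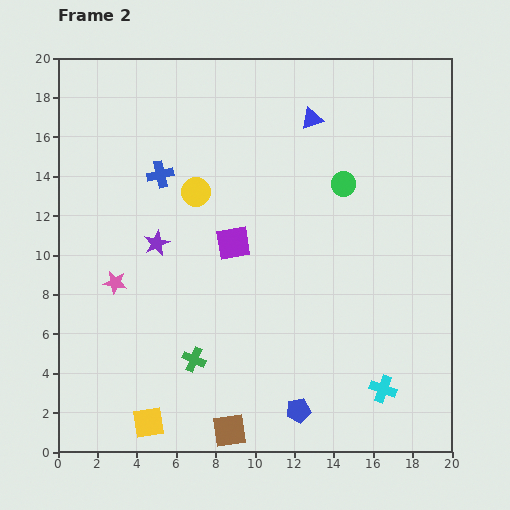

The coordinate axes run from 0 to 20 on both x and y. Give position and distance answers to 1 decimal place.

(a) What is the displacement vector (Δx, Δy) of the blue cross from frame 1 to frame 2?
(0.4, -2.7)

The blue cross was at (4.8, 16.8) in frame 1 and (5.2, 14.1) in frame 2.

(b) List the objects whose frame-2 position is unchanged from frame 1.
the cyan cross, the yellow square, the pink star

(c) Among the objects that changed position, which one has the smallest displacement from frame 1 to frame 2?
the yellow circle

(moved 1.0)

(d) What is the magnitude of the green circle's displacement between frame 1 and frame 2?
3.9

The green circle moved from (11.0, 15.3) to (14.5, 13.6), a distance of √(3.5² + 1.7²) ≈ 3.9.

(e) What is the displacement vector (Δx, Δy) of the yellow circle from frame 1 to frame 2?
(1.0, 0.2)

The yellow circle was at (6.0, 13.0) in frame 1 and (7.0, 13.2) in frame 2.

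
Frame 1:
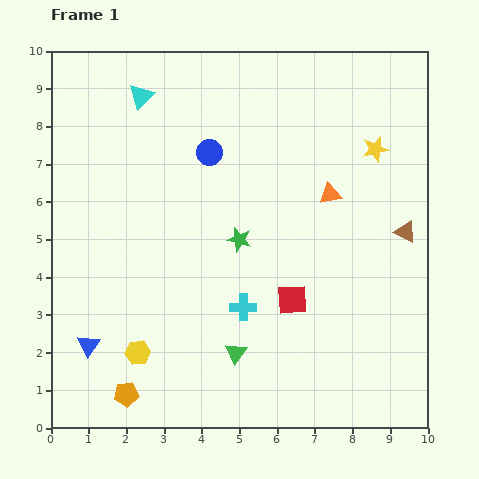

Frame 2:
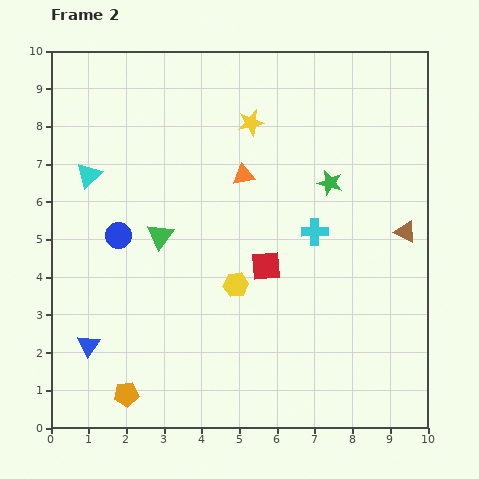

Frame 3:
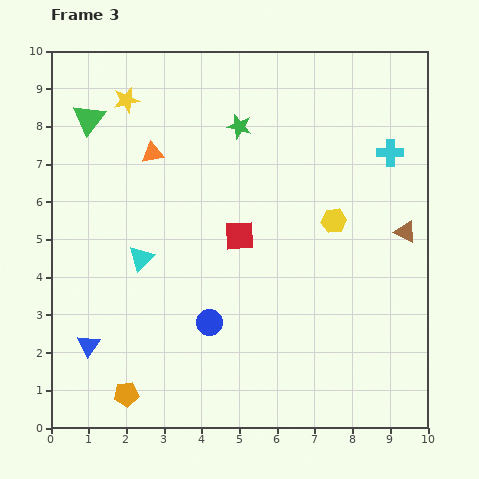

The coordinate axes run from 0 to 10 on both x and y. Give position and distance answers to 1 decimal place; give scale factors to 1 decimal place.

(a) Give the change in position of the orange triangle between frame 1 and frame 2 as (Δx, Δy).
(-2.3, 0.5)

The orange triangle was at (7.4, 6.2) in frame 1 and (5.1, 6.7) in frame 2.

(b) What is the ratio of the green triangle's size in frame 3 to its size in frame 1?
1.5×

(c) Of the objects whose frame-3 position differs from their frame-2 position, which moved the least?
the red square

(moved 1.1)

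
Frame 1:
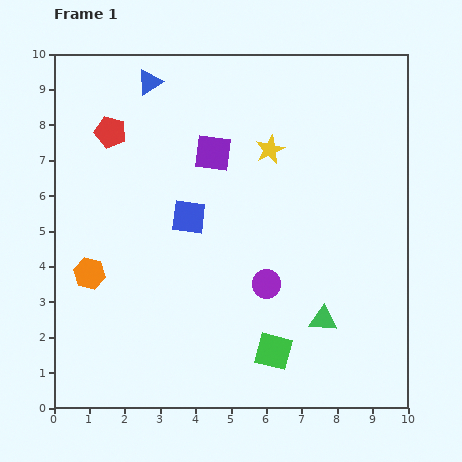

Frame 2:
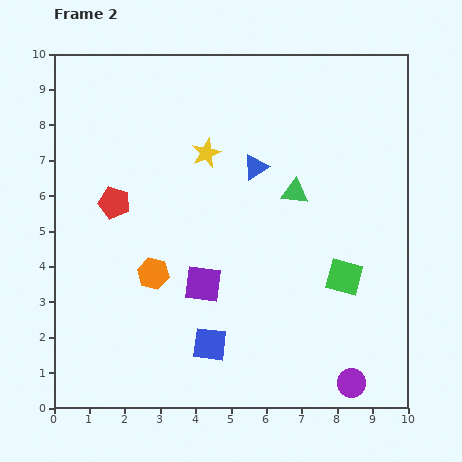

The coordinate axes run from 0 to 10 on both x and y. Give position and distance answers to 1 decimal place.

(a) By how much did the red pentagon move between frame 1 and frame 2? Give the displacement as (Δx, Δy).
(0.1, -2.0)

The red pentagon was at (1.6, 7.8) in frame 1 and (1.7, 5.8) in frame 2.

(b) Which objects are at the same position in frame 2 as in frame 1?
none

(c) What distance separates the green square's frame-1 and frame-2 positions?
2.9

The green square moved from (6.2, 1.6) to (8.2, 3.7), a distance of √(2.0² + 2.1²) ≈ 2.9.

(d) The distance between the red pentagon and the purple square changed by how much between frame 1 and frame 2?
+0.4

Distance in frame 1: 3.0. Distance in frame 2: 3.4.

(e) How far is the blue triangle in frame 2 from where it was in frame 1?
3.8

The blue triangle moved from (2.7, 9.2) to (5.7, 6.8), a distance of √(3.0² + 2.4²) ≈ 3.8.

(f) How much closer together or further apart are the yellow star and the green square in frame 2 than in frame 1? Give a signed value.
-0.5

Distance in frame 1: 5.7. Distance in frame 2: 5.2.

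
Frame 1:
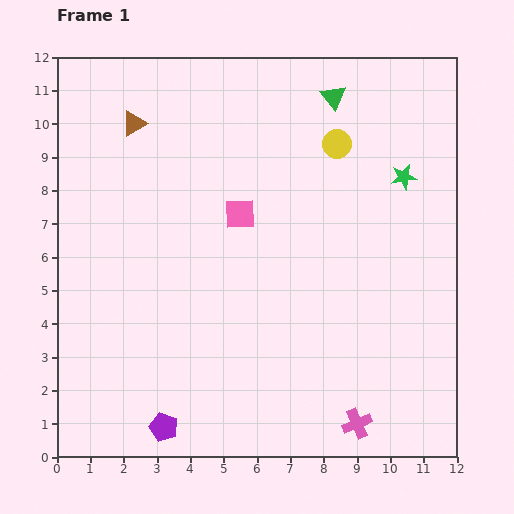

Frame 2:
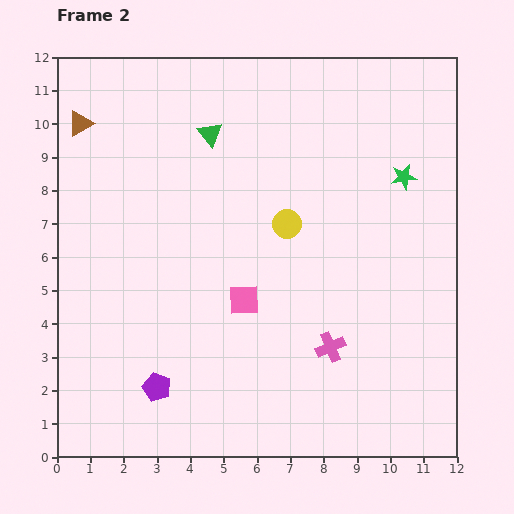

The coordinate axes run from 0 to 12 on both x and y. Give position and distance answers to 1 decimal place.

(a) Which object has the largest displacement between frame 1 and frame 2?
the green triangle

(moved 3.9; next 2.8)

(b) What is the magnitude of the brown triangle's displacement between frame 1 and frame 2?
1.6

The brown triangle moved from (2.3, 10.0) to (0.7, 10.0), a distance of √(1.6² + 0.0²) ≈ 1.6.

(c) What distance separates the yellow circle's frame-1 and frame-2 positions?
2.8

The yellow circle moved from (8.4, 9.4) to (6.9, 7.0), a distance of √(1.5² + 2.4²) ≈ 2.8.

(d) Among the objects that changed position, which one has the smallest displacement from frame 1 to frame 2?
the purple pentagon

(moved 1.2)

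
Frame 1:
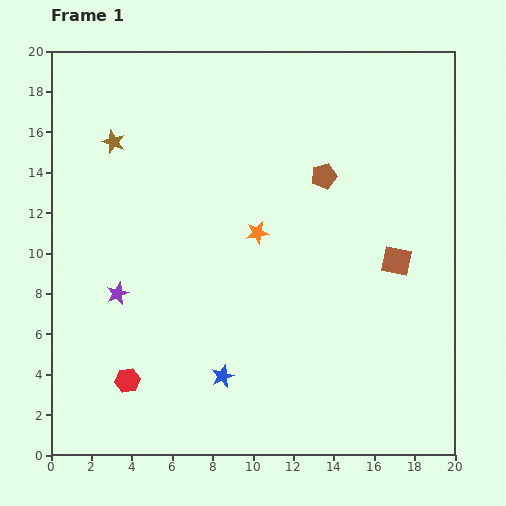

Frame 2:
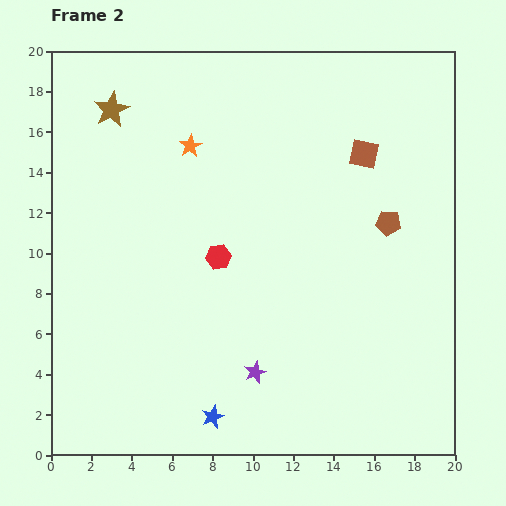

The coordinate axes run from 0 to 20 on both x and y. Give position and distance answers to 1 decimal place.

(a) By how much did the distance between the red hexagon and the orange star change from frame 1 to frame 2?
-4.0

Distance in frame 1: 9.7. Distance in frame 2: 5.7.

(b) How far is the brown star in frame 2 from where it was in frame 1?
1.6

The brown star moved from (3.1, 15.5) to (3.0, 17.1), a distance of √(0.1² + 1.6²) ≈ 1.6.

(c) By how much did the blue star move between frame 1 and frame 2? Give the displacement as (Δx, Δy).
(-0.5, -2.0)

The blue star was at (8.5, 3.9) in frame 1 and (8.0, 1.9) in frame 2.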